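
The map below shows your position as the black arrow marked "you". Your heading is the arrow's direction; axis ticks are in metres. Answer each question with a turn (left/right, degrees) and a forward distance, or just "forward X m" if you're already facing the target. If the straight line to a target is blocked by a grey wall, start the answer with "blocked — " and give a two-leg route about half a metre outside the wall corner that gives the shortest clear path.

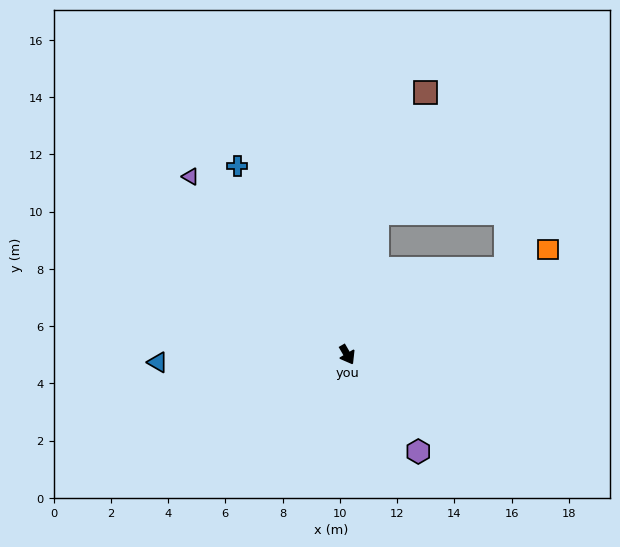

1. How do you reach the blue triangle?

turn right 118°, forward 6.6 m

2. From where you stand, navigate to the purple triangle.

turn right 169°, forward 8.3 m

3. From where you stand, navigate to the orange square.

turn left 88°, forward 7.9 m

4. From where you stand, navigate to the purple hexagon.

turn left 6°, forward 4.2 m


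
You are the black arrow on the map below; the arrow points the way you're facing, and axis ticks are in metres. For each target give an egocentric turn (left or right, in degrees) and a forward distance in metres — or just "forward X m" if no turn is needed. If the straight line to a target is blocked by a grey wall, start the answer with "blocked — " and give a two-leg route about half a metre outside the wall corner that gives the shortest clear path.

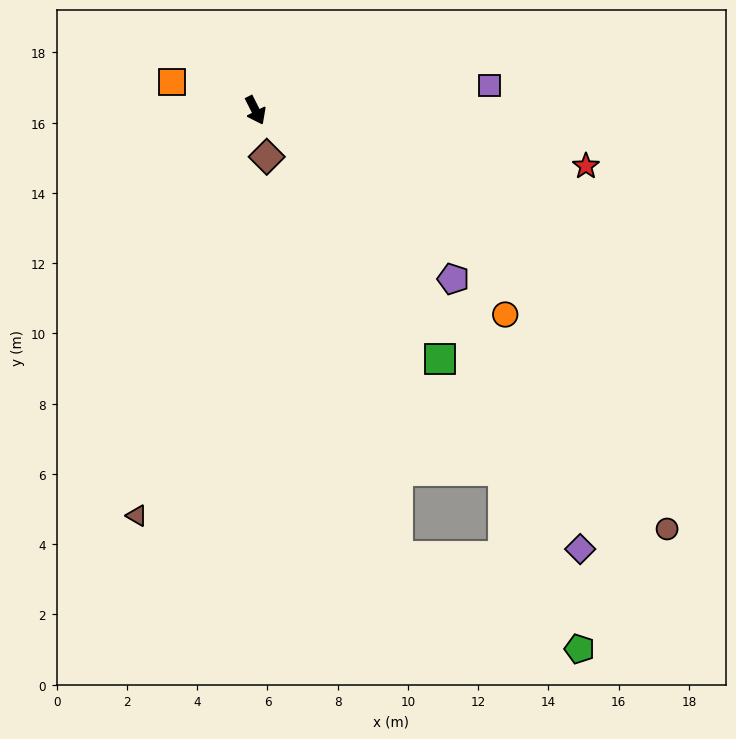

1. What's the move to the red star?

turn left 54°, forward 9.5 m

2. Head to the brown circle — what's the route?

turn left 18°, forward 16.7 m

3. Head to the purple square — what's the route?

turn left 69°, forward 6.7 m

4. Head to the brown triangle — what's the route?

turn right 43°, forward 12.0 m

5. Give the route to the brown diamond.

turn right 13°, forward 1.4 m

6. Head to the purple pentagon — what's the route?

turn left 23°, forward 7.4 m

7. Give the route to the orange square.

turn right 135°, forward 2.5 m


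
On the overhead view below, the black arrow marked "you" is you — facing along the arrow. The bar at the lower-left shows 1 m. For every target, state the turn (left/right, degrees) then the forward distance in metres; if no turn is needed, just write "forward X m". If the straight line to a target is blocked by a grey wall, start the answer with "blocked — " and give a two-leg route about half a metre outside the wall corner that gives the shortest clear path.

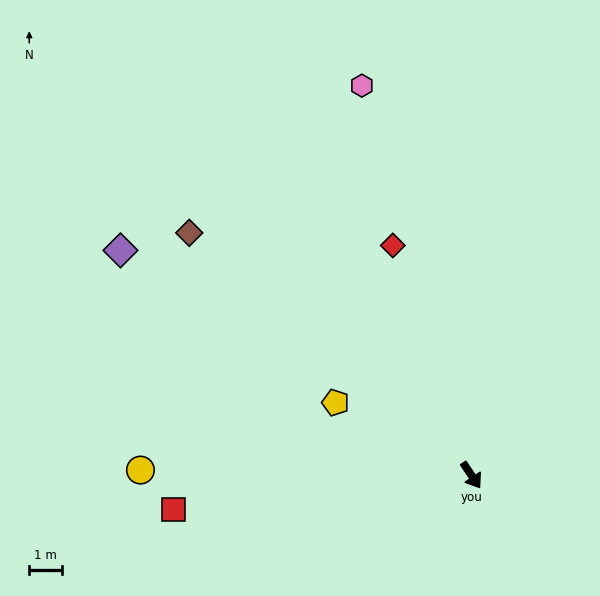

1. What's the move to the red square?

turn right 117°, forward 9.1 m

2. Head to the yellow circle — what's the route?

turn right 125°, forward 10.0 m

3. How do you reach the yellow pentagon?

turn right 152°, forward 4.7 m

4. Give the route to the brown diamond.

turn right 164°, forward 11.3 m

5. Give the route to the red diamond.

turn left 165°, forward 7.4 m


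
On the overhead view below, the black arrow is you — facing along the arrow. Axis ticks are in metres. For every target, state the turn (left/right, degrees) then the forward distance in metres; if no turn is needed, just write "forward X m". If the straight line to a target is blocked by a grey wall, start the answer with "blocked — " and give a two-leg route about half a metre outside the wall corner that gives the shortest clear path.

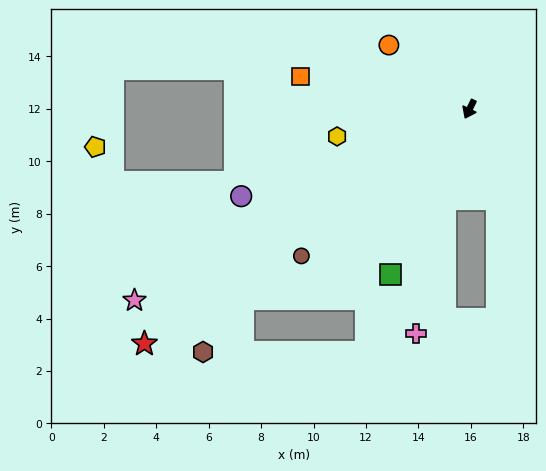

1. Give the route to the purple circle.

turn right 43°, forward 9.3 m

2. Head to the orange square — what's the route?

turn right 75°, forward 6.6 m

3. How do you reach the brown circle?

turn right 23°, forward 8.5 m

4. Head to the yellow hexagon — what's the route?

turn right 52°, forward 5.2 m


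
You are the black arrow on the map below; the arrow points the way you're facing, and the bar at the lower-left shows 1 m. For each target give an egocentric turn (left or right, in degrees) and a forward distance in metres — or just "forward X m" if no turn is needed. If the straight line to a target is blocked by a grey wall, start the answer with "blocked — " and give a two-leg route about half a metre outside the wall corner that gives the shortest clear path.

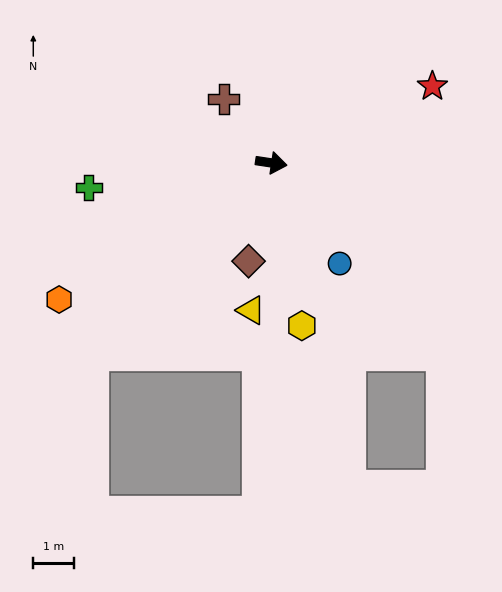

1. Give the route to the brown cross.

turn left 135°, forward 2.0 m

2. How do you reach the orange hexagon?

turn right 139°, forward 6.2 m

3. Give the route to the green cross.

turn right 164°, forward 4.5 m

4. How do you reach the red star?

turn left 34°, forward 4.4 m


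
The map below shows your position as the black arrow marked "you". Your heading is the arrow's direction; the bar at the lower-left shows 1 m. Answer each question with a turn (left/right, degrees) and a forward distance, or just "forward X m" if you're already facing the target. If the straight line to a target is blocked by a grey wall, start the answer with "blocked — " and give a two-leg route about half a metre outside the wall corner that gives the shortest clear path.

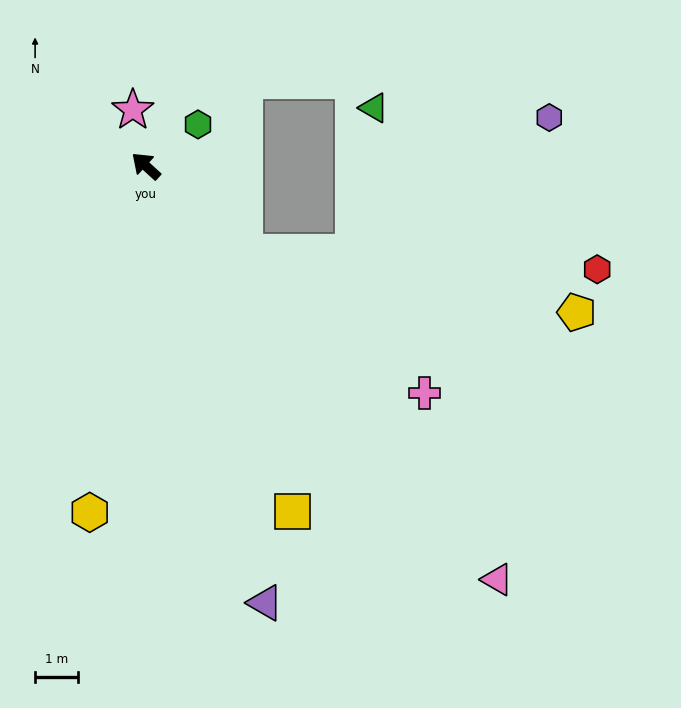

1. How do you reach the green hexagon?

turn right 99°, forward 1.6 m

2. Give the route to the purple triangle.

turn left 148°, forward 10.7 m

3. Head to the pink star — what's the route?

turn right 35°, forward 1.4 m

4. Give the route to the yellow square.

turn left 155°, forward 8.8 m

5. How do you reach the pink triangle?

turn left 173°, forward 12.8 m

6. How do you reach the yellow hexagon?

turn left 123°, forward 8.3 m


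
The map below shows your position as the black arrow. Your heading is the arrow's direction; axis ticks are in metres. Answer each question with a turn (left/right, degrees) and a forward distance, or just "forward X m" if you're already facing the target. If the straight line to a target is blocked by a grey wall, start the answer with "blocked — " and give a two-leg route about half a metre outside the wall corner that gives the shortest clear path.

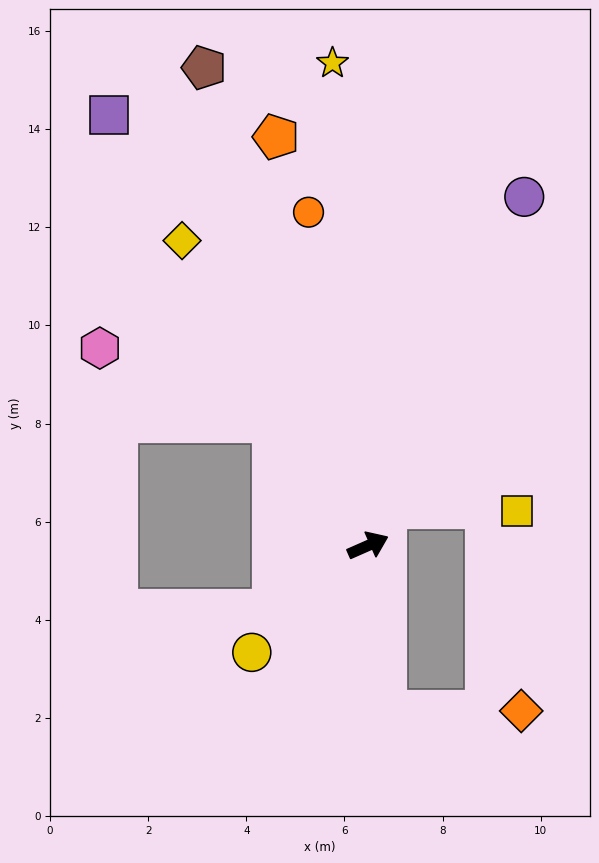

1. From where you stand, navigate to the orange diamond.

blocked — turn right 108°, forward 3.4 m, then turn left 84°, forward 2.8 m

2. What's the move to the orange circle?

turn left 76°, forward 6.9 m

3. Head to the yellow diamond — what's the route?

turn left 98°, forward 7.3 m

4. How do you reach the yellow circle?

turn right 161°, forward 3.2 m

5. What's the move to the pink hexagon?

blocked — turn left 104°, forward 3.2 m, then turn left 29°, forward 3.8 m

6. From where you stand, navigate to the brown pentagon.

turn left 85°, forward 10.3 m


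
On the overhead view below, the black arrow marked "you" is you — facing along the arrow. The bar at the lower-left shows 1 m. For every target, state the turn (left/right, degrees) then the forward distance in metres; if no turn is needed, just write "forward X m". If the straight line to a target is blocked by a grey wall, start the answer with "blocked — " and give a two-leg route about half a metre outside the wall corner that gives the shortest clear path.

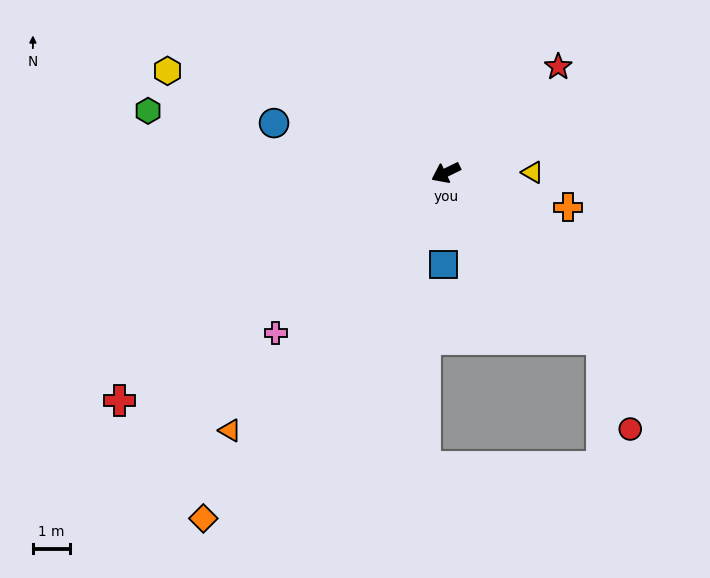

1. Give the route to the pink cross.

turn left 17°, forward 6.4 m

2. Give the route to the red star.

turn right 163°, forward 4.2 m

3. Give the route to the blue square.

turn left 62°, forward 2.5 m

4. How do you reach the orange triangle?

turn left 24°, forward 9.2 m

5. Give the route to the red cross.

turn left 9°, forward 10.9 m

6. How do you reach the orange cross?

turn left 138°, forward 3.5 m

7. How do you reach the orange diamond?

turn left 29°, forward 11.5 m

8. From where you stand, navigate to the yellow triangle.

turn left 154°, forward 2.4 m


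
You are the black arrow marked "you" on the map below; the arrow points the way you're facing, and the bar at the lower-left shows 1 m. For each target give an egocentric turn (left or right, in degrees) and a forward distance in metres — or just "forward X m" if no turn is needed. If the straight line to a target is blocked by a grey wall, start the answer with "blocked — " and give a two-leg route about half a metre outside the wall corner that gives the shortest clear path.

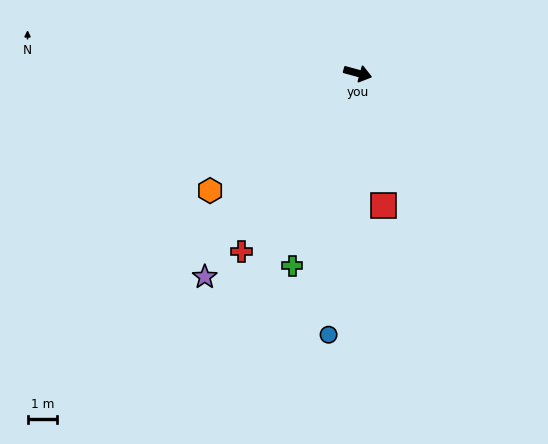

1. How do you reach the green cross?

turn right 93°, forward 6.8 m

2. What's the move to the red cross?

turn right 108°, forward 7.2 m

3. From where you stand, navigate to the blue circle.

turn right 81°, forward 8.9 m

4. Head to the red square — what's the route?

turn right 64°, forward 4.5 m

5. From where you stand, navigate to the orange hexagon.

turn right 126°, forward 6.3 m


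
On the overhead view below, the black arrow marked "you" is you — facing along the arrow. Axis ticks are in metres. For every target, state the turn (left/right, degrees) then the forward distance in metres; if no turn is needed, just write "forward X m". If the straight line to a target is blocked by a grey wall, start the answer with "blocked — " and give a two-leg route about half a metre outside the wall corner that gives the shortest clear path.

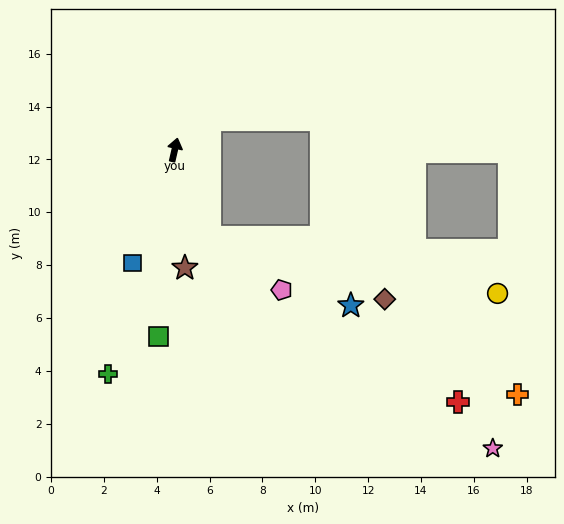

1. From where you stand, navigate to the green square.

turn right 172°, forward 7.1 m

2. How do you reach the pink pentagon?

blocked — turn right 145°, forward 3.6 m, then turn left 31°, forward 3.4 m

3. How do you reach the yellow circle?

blocked — turn right 145°, forward 3.6 m, then turn left 57°, forward 11.1 m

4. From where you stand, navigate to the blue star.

blocked — turn right 145°, forward 3.6 m, then turn left 42°, forward 5.9 m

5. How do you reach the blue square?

turn left 172°, forward 4.6 m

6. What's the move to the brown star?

turn right 162°, forward 4.5 m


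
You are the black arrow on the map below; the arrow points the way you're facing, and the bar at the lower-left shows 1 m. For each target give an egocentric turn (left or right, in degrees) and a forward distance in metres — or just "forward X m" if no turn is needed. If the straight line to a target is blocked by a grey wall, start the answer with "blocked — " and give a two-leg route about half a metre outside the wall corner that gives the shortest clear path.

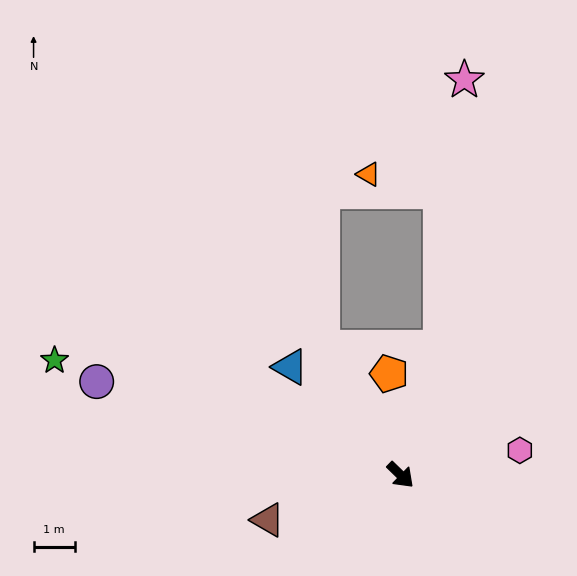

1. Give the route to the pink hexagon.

turn left 56°, forward 3.0 m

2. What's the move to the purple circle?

turn right 153°, forward 7.8 m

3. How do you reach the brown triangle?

turn right 117°, forward 3.4 m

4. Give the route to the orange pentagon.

turn left 141°, forward 2.5 m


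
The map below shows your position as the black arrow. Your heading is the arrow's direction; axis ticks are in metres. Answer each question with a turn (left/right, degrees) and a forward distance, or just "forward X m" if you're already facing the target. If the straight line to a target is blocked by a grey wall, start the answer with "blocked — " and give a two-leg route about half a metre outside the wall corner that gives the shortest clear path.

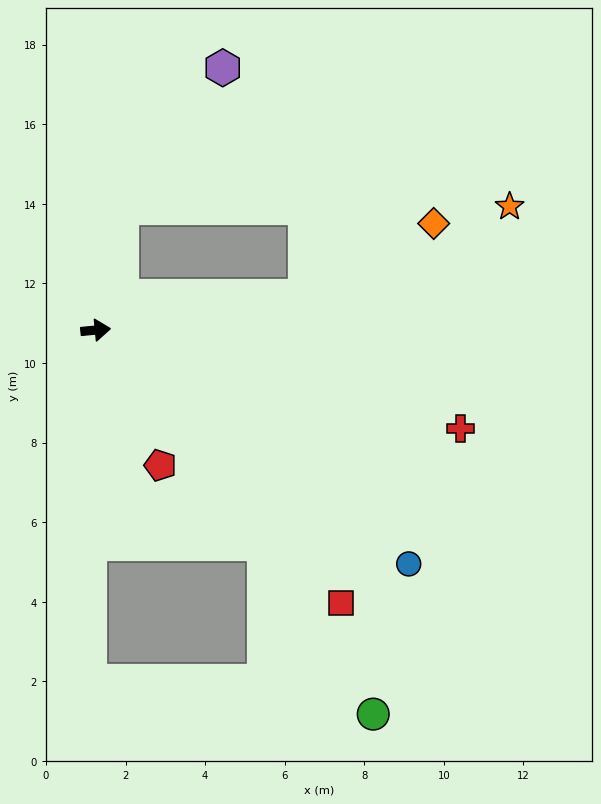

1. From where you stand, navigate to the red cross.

turn right 21°, forward 9.5 m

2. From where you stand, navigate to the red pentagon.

turn right 70°, forward 3.8 m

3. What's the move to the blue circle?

turn right 42°, forward 9.8 m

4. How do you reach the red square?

turn right 54°, forward 9.2 m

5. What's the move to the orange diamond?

blocked — turn left 4°, forward 5.3 m, then turn left 20°, forward 3.7 m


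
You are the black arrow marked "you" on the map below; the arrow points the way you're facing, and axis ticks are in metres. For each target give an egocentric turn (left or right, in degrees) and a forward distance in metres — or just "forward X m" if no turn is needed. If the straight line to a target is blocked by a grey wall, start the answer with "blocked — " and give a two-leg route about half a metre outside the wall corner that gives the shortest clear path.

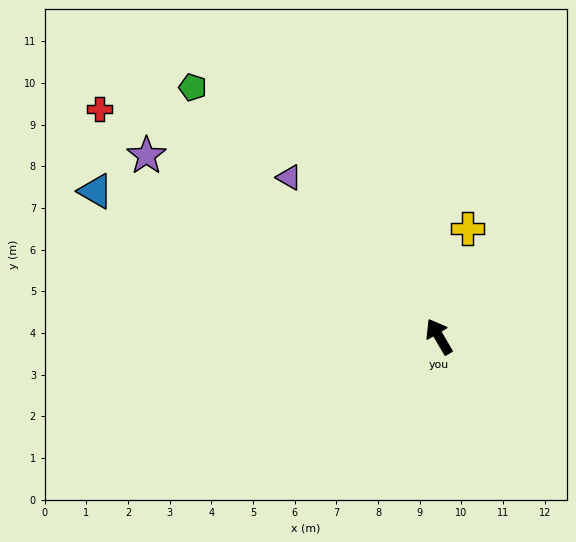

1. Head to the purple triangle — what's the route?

turn left 13°, forward 5.2 m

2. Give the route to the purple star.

turn left 28°, forward 8.3 m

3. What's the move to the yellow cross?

turn right 45°, forward 2.7 m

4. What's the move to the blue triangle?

turn left 37°, forward 8.9 m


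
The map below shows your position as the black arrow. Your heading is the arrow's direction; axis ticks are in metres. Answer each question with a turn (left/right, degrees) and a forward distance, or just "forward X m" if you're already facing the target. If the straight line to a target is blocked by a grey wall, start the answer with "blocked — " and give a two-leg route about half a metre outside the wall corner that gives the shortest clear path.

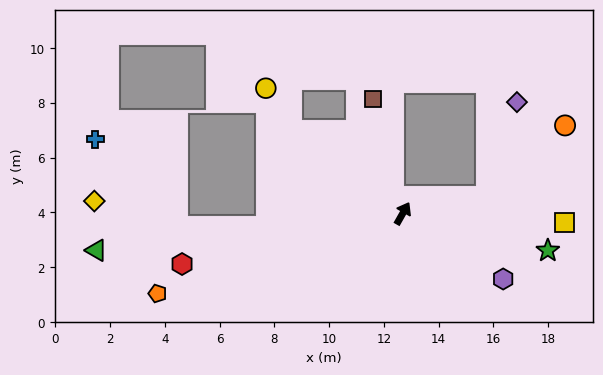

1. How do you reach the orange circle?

blocked — turn right 50°, forward 3.1 m, then turn left 32°, forward 3.9 m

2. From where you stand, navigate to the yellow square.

turn right 64°, forward 5.9 m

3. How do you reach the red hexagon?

turn left 133°, forward 8.3 m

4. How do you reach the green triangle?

turn left 126°, forward 11.3 m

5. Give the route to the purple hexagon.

turn right 94°, forward 4.4 m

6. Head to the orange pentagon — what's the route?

turn left 138°, forward 9.4 m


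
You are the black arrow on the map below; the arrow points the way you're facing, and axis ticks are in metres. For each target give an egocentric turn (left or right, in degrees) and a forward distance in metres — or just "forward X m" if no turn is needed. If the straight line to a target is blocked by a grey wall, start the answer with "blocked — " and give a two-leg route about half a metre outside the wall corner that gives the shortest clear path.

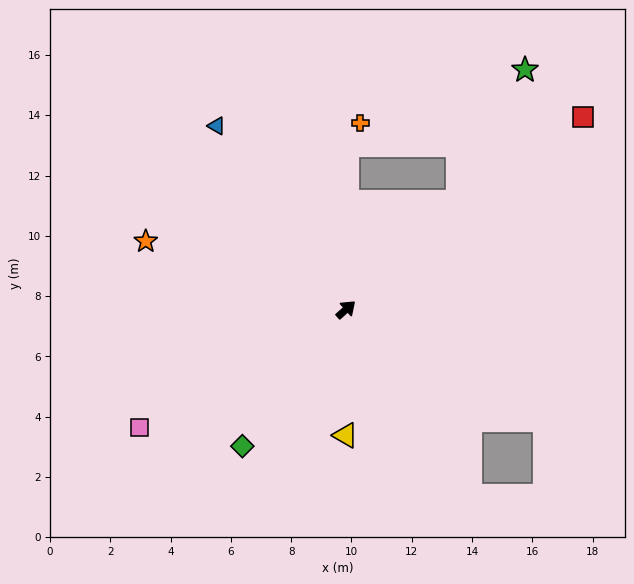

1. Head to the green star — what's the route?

blocked — forward 5.2 m, then turn left 22°, forward 4.9 m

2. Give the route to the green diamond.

turn right 169°, forward 5.7 m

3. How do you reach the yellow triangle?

turn right 132°, forward 4.2 m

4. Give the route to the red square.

turn right 3°, forward 10.1 m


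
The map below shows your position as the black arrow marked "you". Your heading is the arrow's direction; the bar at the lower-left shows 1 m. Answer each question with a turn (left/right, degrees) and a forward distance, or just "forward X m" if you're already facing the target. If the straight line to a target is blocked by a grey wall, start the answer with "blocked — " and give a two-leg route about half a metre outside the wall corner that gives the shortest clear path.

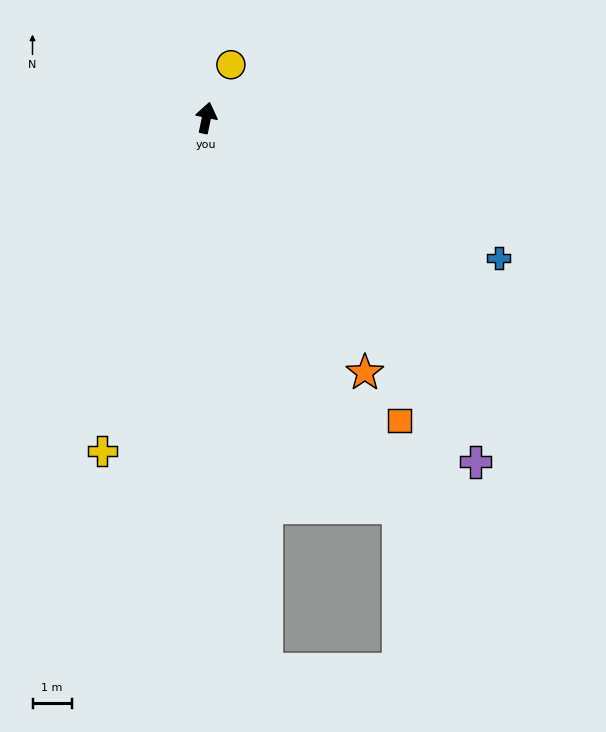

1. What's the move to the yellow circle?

turn right 13°, forward 1.5 m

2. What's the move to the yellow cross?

turn left 174°, forward 8.9 m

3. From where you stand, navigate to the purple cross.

turn right 130°, forward 11.1 m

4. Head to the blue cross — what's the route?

turn right 104°, forward 8.2 m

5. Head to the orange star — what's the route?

turn right 137°, forward 7.6 m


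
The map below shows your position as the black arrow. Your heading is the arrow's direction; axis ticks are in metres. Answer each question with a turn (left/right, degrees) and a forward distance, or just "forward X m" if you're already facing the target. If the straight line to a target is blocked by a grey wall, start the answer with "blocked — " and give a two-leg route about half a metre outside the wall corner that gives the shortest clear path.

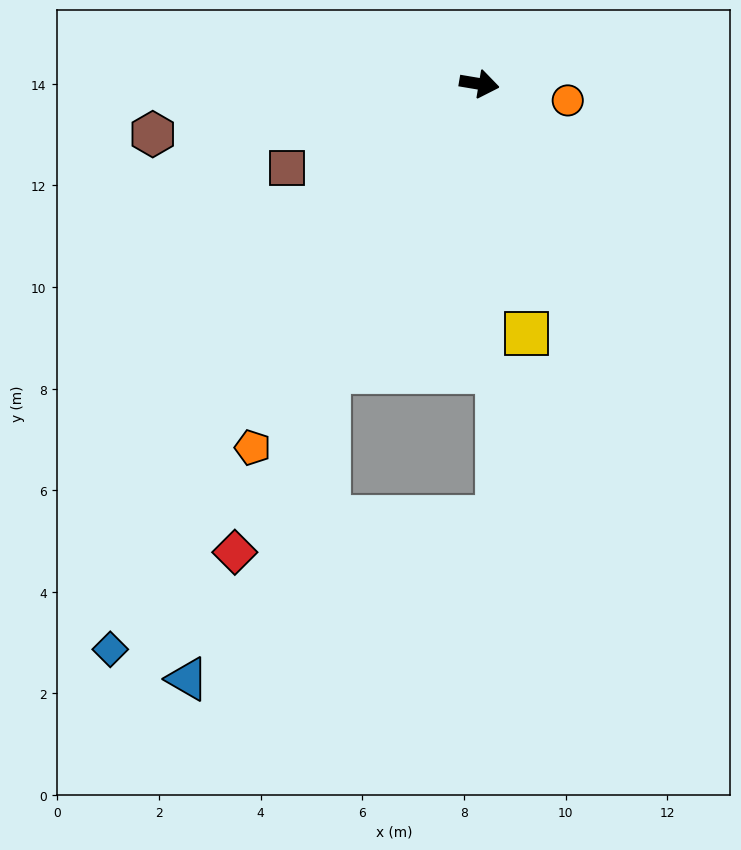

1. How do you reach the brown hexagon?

turn right 162°, forward 6.5 m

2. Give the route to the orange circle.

forward 1.8 m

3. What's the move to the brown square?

turn right 147°, forward 4.1 m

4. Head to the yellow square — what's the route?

turn right 70°, forward 5.0 m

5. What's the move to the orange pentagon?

turn right 112°, forward 8.4 m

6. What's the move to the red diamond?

turn right 108°, forward 10.4 m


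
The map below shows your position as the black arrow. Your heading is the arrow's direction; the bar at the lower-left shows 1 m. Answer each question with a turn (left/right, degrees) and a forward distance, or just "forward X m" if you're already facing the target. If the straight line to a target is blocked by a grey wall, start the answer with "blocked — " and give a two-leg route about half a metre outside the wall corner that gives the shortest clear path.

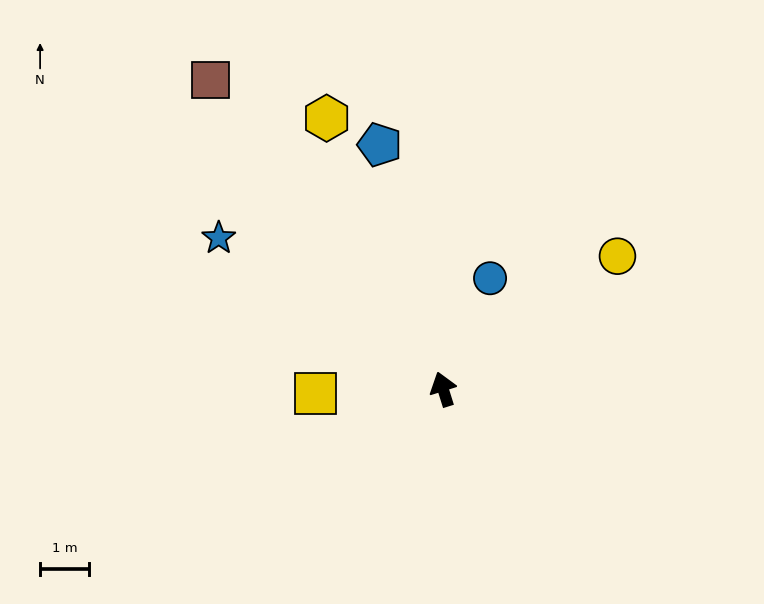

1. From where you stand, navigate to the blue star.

turn left 39°, forward 5.5 m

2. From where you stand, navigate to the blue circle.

turn right 40°, forward 2.4 m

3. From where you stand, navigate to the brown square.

turn left 20°, forward 7.9 m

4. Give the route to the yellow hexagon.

turn left 6°, forward 6.0 m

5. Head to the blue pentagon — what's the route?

turn right 3°, forward 5.1 m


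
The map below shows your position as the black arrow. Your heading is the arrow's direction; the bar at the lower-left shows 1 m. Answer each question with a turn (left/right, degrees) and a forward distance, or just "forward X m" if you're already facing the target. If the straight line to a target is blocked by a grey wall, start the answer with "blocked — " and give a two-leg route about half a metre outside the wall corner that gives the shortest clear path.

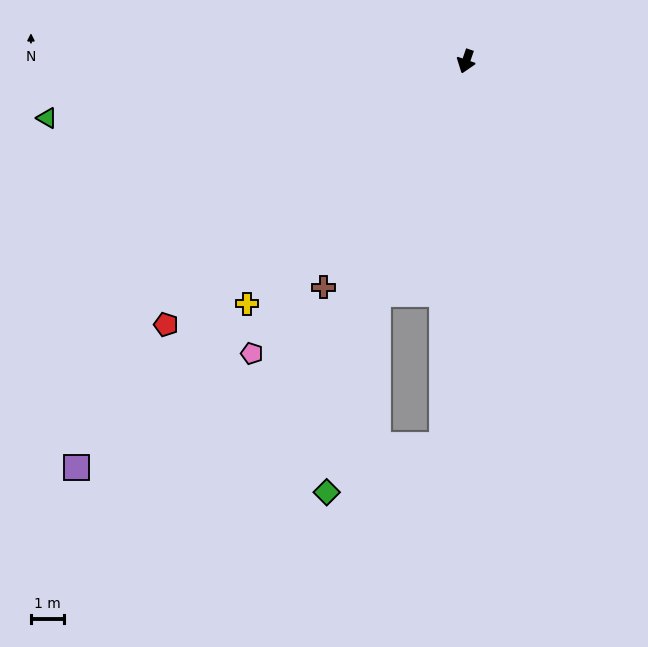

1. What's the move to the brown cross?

turn right 13°, forward 8.1 m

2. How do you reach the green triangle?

turn right 63°, forward 12.8 m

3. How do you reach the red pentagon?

turn right 30°, forward 12.1 m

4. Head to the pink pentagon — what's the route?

turn right 17°, forward 10.9 m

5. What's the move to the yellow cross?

turn right 23°, forward 9.9 m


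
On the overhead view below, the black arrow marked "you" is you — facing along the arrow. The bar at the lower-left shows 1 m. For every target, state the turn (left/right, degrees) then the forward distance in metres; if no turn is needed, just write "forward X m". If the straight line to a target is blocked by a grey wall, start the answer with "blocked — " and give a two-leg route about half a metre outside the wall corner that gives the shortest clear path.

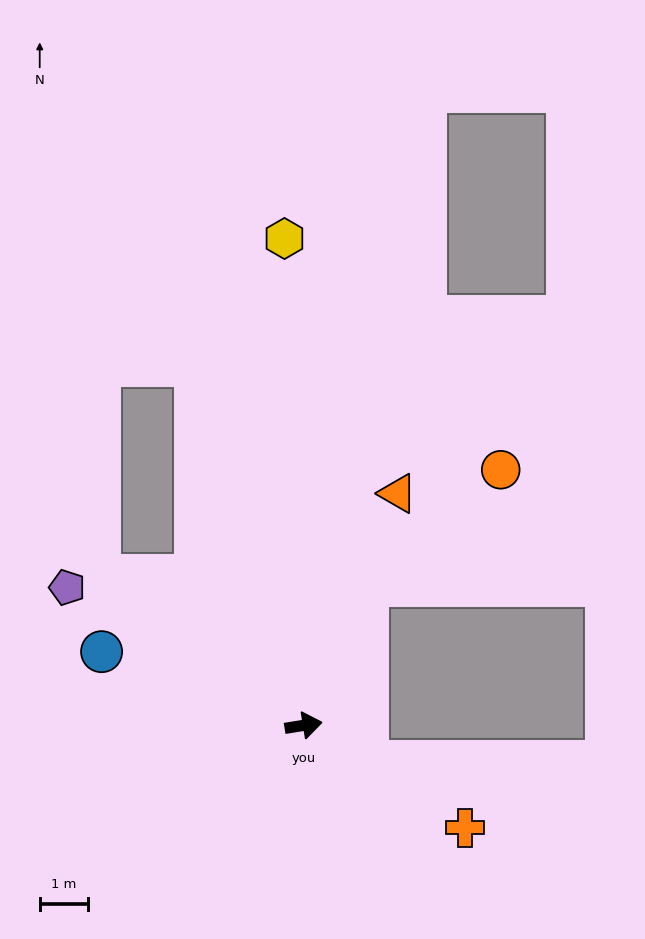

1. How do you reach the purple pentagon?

turn left 141°, forward 5.6 m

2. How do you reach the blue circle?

turn left 151°, forward 4.4 m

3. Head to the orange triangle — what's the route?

turn left 59°, forward 5.1 m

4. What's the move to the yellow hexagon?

turn left 83°, forward 10.0 m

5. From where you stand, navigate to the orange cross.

turn right 42°, forward 3.9 m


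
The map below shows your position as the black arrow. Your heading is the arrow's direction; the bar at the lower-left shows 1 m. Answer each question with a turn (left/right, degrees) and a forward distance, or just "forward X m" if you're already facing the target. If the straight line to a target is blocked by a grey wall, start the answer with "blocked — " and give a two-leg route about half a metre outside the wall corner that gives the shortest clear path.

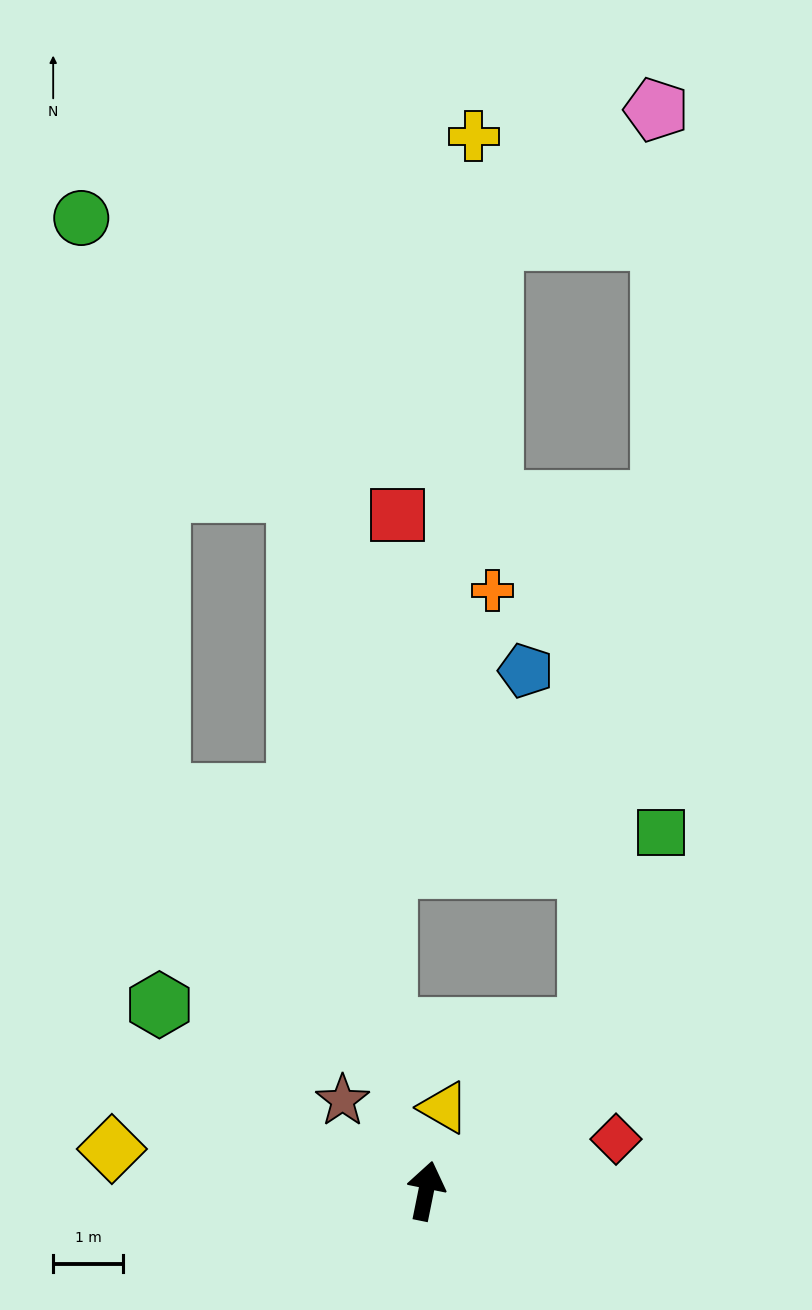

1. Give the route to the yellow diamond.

turn left 94°, forward 4.5 m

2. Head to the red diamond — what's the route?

turn right 63°, forward 2.8 m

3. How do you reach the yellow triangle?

forward 1.2 m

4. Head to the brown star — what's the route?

turn left 54°, forward 1.8 m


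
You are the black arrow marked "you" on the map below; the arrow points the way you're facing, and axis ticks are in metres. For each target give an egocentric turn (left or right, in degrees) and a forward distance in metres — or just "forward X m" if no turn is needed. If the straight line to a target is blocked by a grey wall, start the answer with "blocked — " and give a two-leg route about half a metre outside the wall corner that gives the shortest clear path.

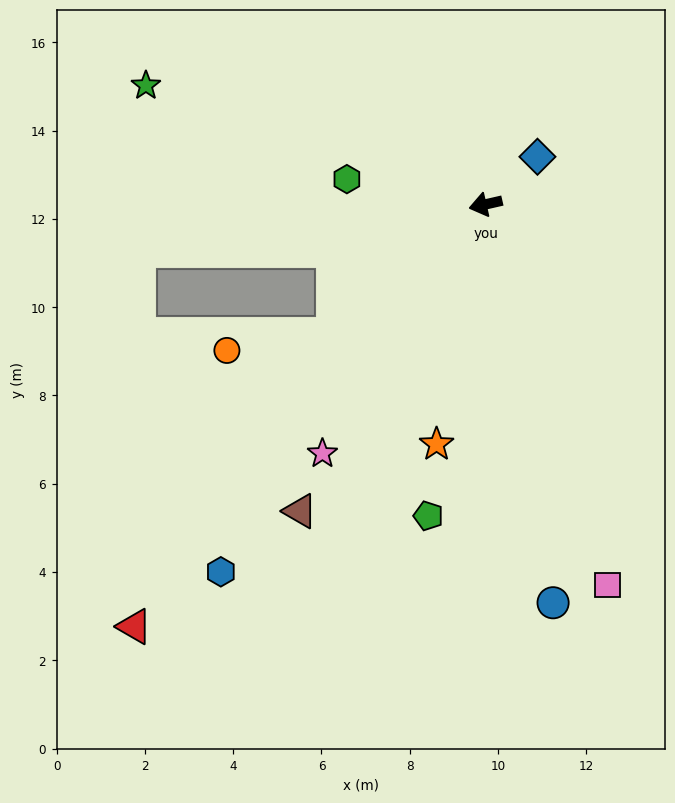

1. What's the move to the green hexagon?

turn right 23°, forward 3.2 m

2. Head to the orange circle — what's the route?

blocked — turn left 28°, forward 4.5 m, then turn right 33°, forward 2.5 m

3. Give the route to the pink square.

turn left 95°, forward 9.1 m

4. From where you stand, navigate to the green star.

turn right 32°, forward 8.2 m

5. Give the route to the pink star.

turn left 44°, forward 6.7 m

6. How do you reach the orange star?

turn left 66°, forward 5.5 m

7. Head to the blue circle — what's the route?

turn left 87°, forward 9.2 m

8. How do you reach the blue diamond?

turn right 150°, forward 1.6 m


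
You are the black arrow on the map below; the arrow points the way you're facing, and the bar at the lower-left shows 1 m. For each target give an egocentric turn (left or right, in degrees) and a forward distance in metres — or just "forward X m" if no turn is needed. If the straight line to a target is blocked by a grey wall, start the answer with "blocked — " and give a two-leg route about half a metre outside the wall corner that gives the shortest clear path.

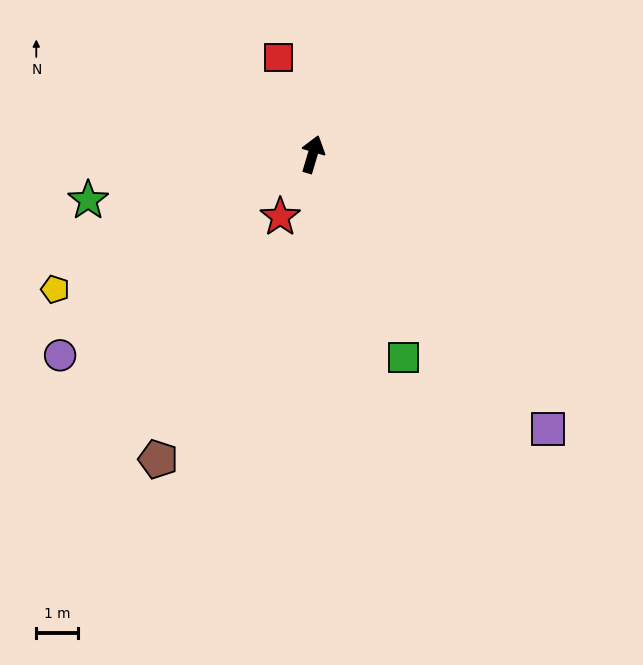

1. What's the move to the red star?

turn left 169°, forward 1.7 m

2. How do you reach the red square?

turn left 36°, forward 2.4 m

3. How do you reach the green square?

turn right 139°, forward 5.3 m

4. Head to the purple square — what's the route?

turn right 123°, forward 8.6 m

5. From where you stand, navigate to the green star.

turn left 118°, forward 5.4 m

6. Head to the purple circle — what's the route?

turn left 145°, forward 7.7 m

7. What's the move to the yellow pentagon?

turn left 134°, forward 6.9 m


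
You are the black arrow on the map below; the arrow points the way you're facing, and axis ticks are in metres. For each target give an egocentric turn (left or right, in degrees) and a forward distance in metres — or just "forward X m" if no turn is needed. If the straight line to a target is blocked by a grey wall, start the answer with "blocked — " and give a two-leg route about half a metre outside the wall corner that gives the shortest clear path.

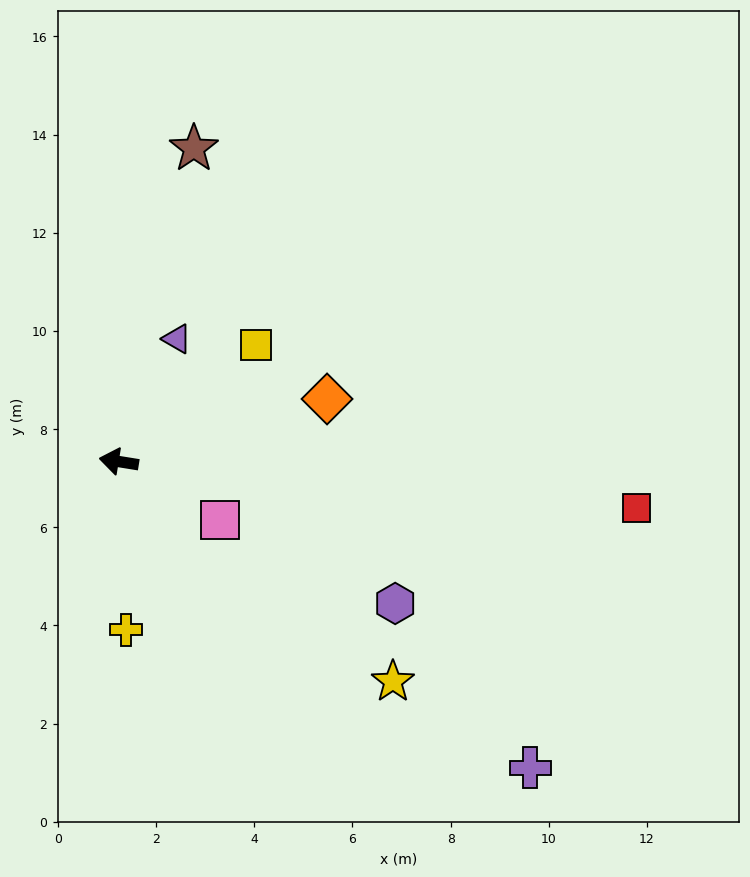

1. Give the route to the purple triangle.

turn right 106°, forward 2.8 m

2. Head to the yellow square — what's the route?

turn right 131°, forward 3.7 m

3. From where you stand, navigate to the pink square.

turn left 159°, forward 2.4 m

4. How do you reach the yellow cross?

turn left 102°, forward 3.4 m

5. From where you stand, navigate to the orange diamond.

turn right 154°, forward 4.4 m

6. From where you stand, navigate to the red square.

turn right 176°, forward 10.6 m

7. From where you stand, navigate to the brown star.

turn right 94°, forward 6.6 m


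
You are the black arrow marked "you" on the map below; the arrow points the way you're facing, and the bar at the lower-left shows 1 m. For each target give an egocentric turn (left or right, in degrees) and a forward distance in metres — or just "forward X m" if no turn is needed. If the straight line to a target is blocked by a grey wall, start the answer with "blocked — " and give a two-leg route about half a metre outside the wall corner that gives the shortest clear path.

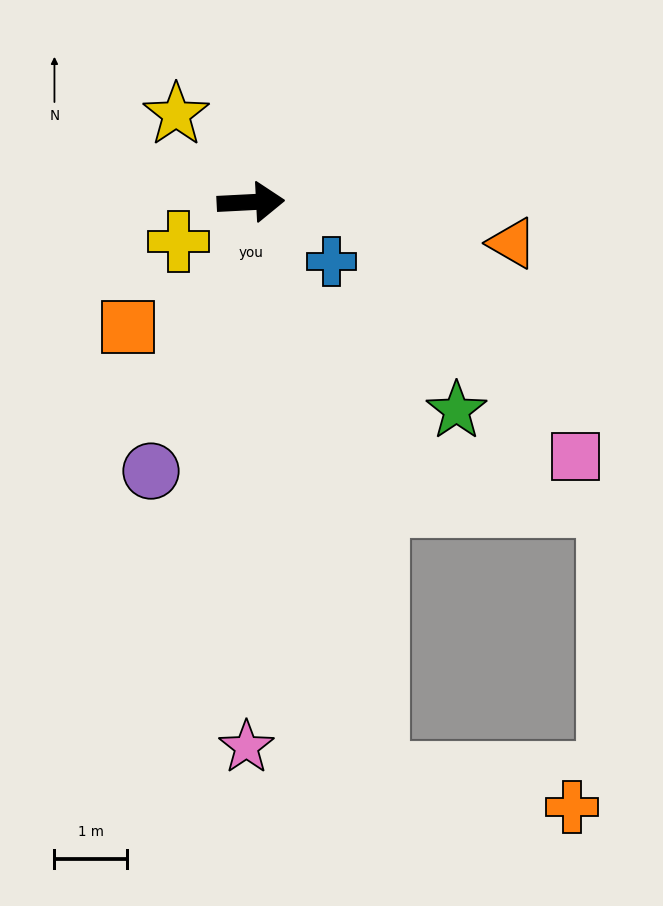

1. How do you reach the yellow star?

turn left 127°, forward 1.6 m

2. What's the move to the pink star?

turn right 93°, forward 7.5 m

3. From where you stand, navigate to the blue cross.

turn right 39°, forward 1.4 m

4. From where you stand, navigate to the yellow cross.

turn right 155°, forward 1.1 m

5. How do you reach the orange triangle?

turn right 12°, forward 3.6 m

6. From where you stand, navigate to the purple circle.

turn right 113°, forward 3.9 m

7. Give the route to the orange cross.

blocked — turn right 80°, forward 8.0 m, then turn left 67°, forward 2.7 m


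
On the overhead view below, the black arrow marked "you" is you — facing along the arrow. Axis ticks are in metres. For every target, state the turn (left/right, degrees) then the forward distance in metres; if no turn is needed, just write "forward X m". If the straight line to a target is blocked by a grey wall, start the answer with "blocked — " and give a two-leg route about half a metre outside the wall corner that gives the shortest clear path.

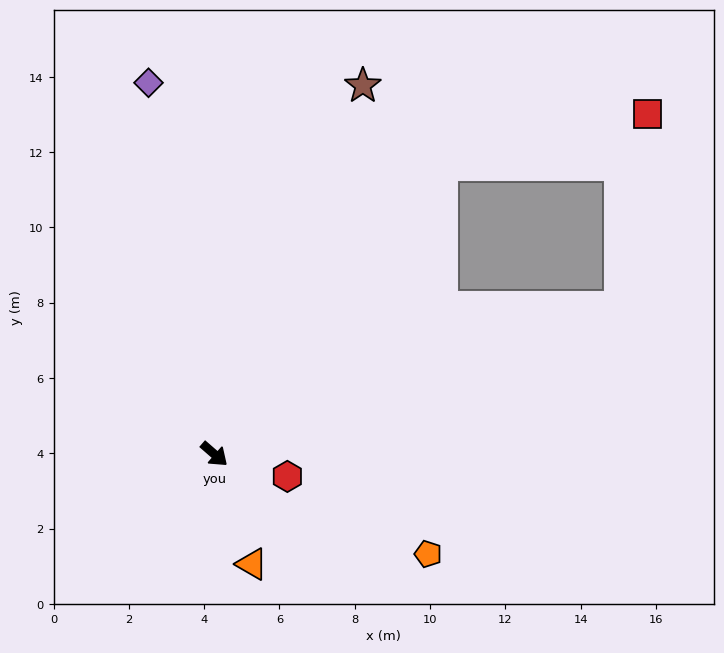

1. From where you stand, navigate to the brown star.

turn left 109°, forward 10.6 m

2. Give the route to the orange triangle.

turn right 30°, forward 3.1 m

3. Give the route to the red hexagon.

turn left 24°, forward 2.0 m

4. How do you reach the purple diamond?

turn left 141°, forward 10.0 m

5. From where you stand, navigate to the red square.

blocked — turn left 93°, forward 9.8 m, then turn right 38°, forward 5.6 m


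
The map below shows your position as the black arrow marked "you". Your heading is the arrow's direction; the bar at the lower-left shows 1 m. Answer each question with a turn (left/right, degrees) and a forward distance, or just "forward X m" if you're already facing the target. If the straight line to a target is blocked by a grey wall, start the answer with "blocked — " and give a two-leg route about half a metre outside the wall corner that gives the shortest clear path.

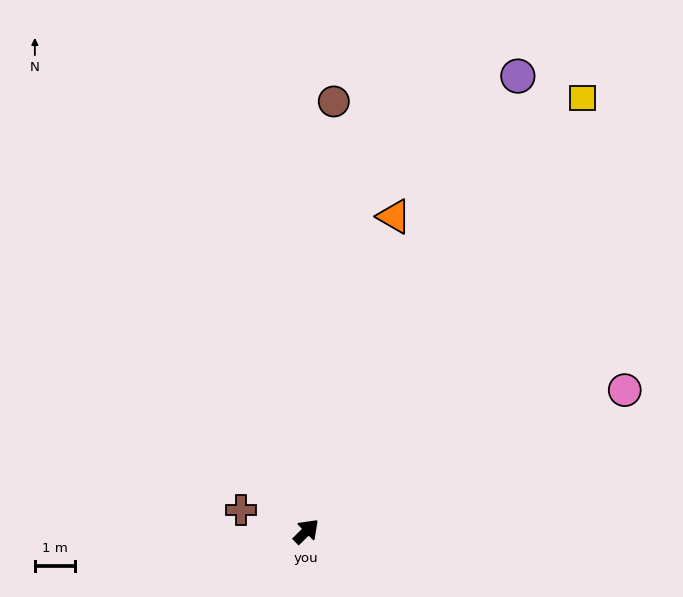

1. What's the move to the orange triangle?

turn left 30°, forward 8.1 m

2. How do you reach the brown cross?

turn left 117°, forward 1.7 m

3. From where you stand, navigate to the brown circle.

turn left 42°, forward 10.7 m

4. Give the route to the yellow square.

turn left 13°, forward 12.8 m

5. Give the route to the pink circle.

turn right 21°, forward 8.6 m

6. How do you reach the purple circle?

turn left 21°, forward 12.5 m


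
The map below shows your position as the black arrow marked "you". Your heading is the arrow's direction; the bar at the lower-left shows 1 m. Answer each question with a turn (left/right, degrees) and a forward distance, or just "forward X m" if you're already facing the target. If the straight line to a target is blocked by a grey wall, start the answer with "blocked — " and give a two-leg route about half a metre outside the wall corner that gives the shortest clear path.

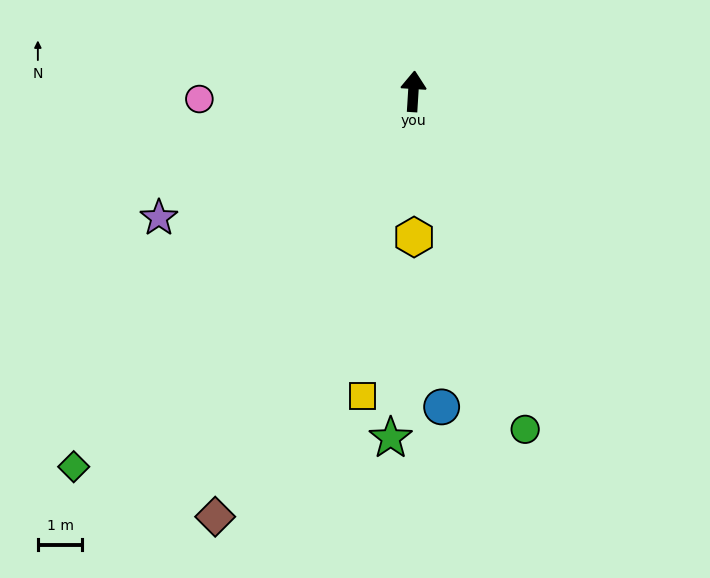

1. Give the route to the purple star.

turn left 120°, forward 6.4 m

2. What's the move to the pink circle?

turn left 96°, forward 4.8 m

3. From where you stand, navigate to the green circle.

turn right 158°, forward 8.0 m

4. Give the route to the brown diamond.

turn left 159°, forward 10.5 m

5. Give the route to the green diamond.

turn left 141°, forward 11.4 m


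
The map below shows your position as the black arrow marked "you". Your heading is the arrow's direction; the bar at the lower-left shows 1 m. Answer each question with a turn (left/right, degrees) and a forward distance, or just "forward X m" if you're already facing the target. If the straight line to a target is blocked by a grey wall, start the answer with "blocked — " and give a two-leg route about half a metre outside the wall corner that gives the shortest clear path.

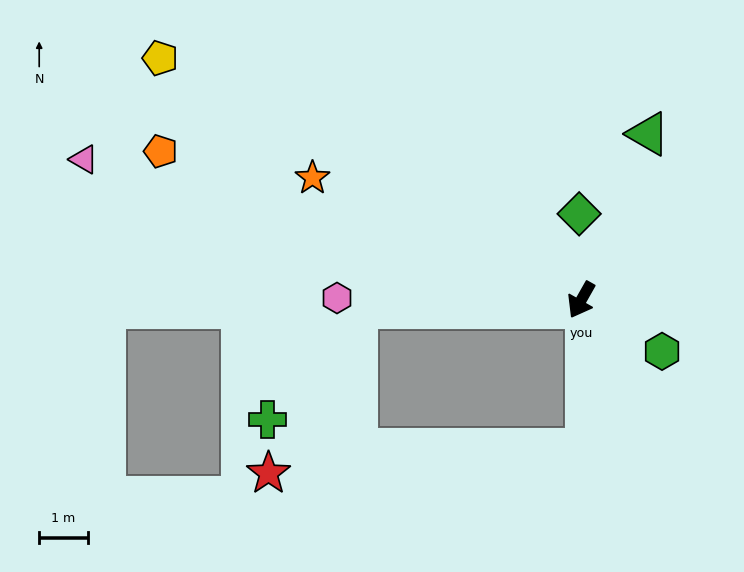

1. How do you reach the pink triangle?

turn right 76°, forward 10.7 m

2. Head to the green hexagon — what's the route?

turn left 87°, forward 2.0 m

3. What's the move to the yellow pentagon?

turn right 90°, forward 10.0 m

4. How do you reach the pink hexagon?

turn right 61°, forward 5.0 m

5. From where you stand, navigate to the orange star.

turn right 85°, forward 6.1 m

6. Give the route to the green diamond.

turn right 149°, forward 1.8 m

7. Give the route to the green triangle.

turn right 172°, forward 3.7 m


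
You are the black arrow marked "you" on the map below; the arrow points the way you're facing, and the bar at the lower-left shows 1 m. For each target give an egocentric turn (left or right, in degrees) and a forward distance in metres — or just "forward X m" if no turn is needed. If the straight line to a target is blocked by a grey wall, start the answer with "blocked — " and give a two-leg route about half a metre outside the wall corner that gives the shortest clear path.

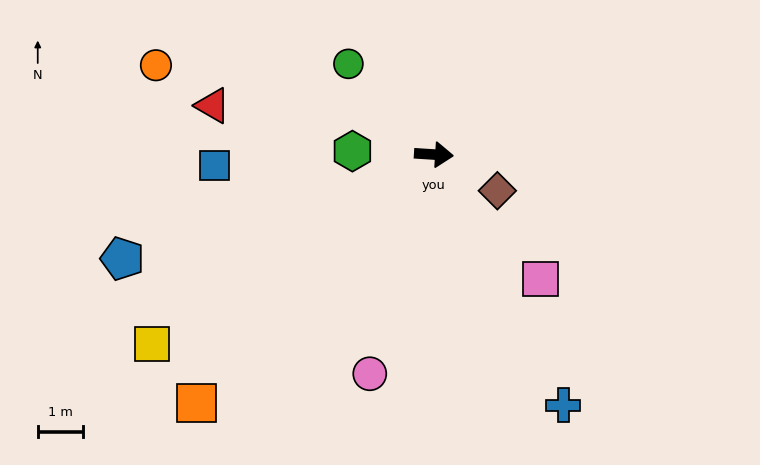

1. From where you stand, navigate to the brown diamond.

turn right 26°, forward 1.6 m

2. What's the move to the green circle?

turn left 137°, forward 2.7 m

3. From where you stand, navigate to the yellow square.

turn right 142°, forward 7.4 m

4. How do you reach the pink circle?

turn right 103°, forward 5.0 m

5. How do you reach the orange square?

turn right 130°, forward 7.5 m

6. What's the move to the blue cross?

turn right 59°, forward 6.2 m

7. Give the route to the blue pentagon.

turn right 158°, forward 7.2 m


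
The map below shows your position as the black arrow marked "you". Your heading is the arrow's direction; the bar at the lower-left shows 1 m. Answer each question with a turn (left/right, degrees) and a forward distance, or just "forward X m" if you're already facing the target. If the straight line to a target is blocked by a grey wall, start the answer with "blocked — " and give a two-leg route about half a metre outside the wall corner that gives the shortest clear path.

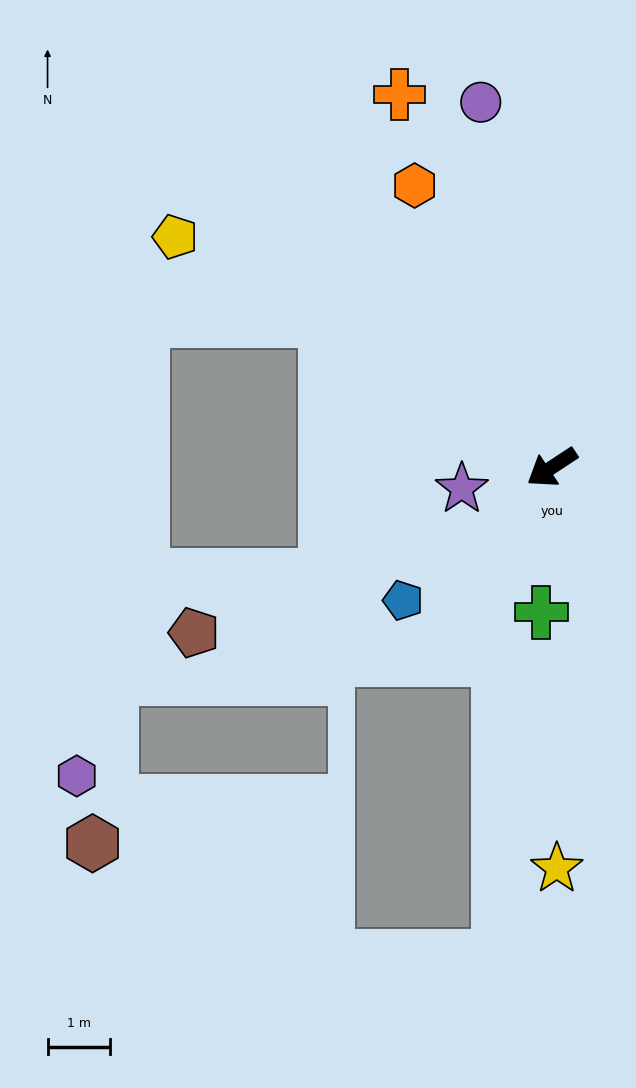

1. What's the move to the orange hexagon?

turn right 97°, forward 5.0 m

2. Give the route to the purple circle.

turn right 112°, forward 5.9 m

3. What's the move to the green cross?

turn left 52°, forward 2.3 m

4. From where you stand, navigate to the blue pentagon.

turn left 8°, forward 3.2 m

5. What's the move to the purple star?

turn right 20°, forward 1.5 m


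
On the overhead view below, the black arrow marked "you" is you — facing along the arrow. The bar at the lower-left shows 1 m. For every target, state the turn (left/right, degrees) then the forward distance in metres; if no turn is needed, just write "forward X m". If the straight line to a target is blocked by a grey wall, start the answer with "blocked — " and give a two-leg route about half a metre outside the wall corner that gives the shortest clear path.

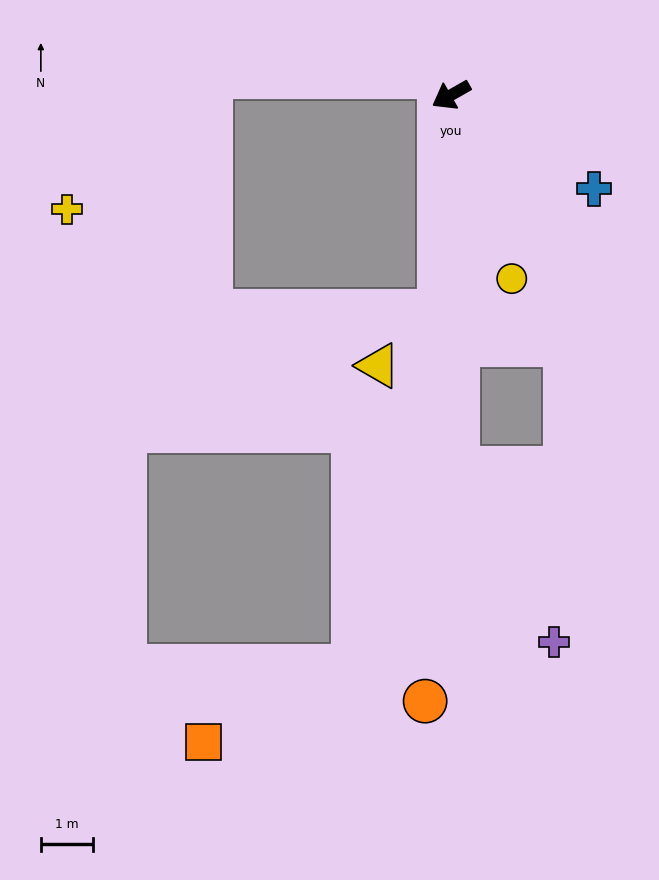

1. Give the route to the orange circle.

turn left 58°, forward 11.7 m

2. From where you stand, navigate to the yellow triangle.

blocked — turn left 57°, forward 4.2 m, then turn right 45°, forward 1.6 m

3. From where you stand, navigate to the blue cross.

turn left 117°, forward 3.3 m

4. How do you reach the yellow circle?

turn left 79°, forward 3.7 m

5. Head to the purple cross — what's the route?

blocked — turn left 61°, forward 7.2 m, then turn left 28°, forward 3.8 m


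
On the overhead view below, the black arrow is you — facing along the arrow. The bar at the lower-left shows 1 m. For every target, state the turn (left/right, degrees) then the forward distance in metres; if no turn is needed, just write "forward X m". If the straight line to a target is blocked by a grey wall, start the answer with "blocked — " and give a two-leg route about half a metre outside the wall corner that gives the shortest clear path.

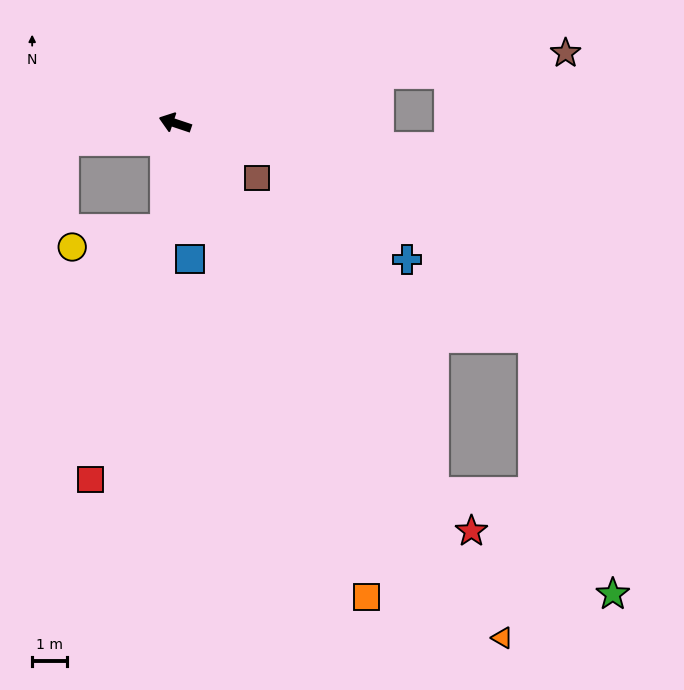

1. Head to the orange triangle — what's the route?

turn left 141°, forward 17.4 m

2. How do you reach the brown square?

turn left 165°, forward 2.8 m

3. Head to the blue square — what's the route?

turn left 115°, forward 3.9 m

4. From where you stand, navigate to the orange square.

turn left 130°, forward 14.6 m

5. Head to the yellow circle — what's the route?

blocked — turn left 103°, forward 3.0 m, then turn right 73°, forward 2.7 m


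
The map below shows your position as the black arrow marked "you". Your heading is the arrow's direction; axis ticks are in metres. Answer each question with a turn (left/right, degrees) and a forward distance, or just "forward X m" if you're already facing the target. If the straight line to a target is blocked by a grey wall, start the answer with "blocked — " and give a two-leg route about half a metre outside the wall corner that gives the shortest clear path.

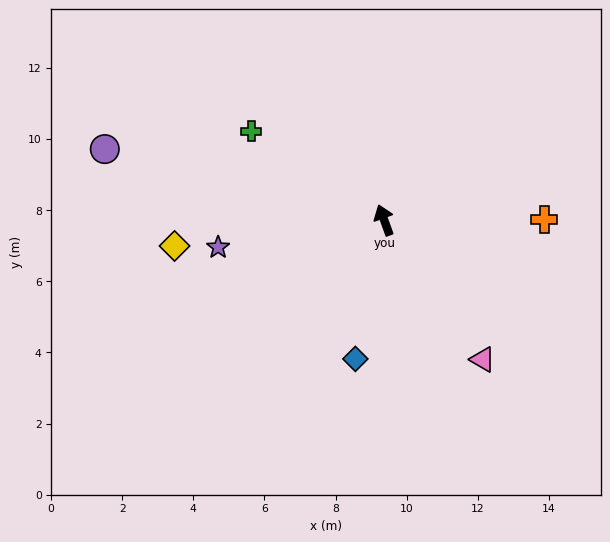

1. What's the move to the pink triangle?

turn right 165°, forward 4.8 m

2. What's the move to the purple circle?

turn left 56°, forward 8.1 m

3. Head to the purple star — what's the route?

turn left 79°, forward 4.7 m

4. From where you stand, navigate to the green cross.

turn left 36°, forward 4.5 m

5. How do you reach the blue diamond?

turn left 148°, forward 4.0 m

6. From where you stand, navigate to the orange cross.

turn right 110°, forward 4.5 m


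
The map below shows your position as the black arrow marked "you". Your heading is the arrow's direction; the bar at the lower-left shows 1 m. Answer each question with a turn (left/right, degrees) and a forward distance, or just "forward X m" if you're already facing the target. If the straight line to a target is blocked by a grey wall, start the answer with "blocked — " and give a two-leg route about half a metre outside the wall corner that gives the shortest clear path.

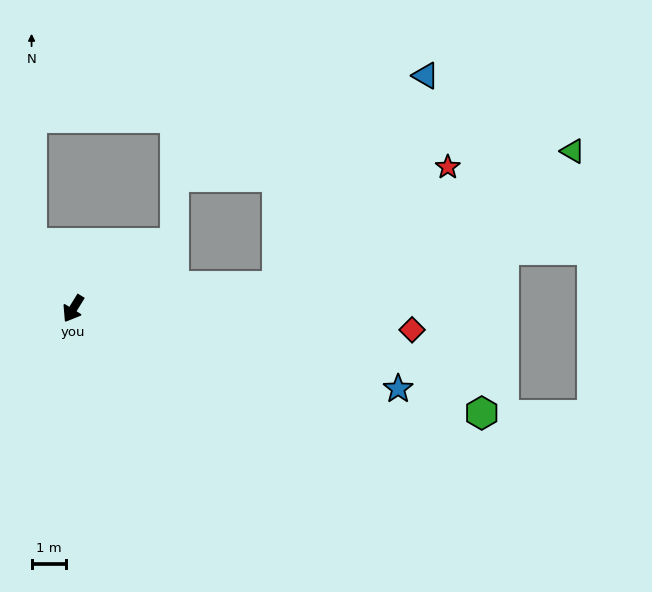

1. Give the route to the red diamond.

turn left 118°, forward 9.7 m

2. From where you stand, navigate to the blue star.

turn left 108°, forward 9.6 m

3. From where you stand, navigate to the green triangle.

blocked — turn left 128°, forward 5.9 m, then turn left 18°, forward 9.3 m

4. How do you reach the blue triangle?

blocked — turn left 128°, forward 5.9 m, then turn left 48°, forward 7.4 m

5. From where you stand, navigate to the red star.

blocked — turn left 128°, forward 5.9 m, then turn left 28°, forward 6.0 m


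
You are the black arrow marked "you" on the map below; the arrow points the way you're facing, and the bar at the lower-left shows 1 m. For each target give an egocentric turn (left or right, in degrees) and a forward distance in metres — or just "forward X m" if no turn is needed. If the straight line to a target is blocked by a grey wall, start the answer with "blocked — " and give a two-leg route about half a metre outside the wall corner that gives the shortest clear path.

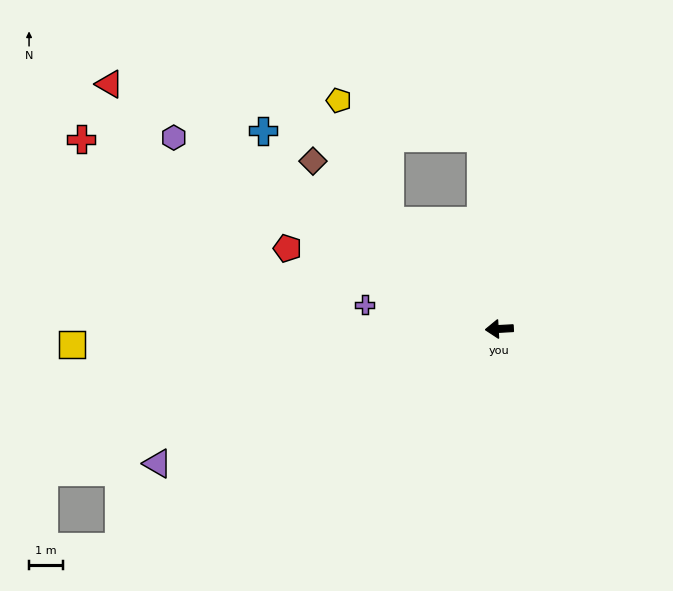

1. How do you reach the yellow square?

forward 12.8 m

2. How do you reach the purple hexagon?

turn right 34°, forward 11.3 m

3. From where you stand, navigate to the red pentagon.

turn right 24°, forward 6.8 m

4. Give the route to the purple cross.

turn right 13°, forward 4.1 m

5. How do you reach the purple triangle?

turn left 18°, forward 11.0 m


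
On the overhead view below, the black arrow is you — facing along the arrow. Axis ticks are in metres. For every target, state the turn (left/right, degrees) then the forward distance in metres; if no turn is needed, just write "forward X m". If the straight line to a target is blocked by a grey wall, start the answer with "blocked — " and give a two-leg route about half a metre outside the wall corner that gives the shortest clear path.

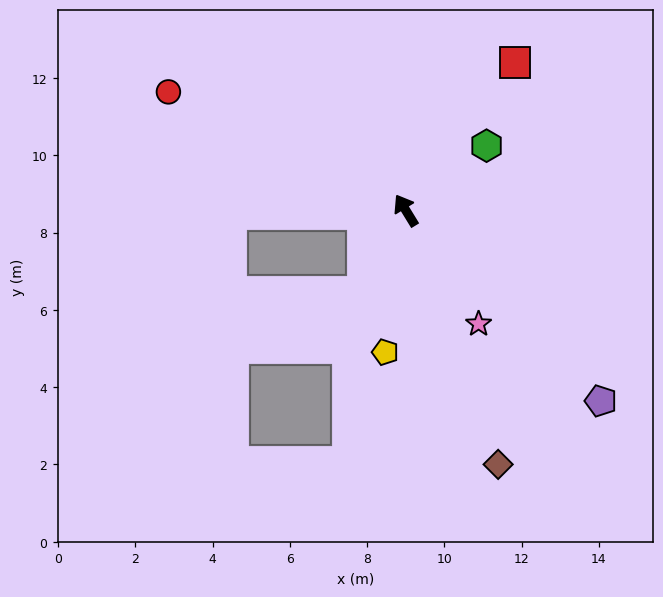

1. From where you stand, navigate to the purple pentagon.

turn right 166°, forward 7.1 m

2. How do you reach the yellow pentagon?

turn left 140°, forward 3.7 m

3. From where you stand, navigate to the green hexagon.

turn right 83°, forward 2.7 m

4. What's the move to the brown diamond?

turn left 168°, forward 7.0 m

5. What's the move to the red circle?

turn left 32°, forward 6.9 m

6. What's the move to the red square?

turn right 68°, forward 4.8 m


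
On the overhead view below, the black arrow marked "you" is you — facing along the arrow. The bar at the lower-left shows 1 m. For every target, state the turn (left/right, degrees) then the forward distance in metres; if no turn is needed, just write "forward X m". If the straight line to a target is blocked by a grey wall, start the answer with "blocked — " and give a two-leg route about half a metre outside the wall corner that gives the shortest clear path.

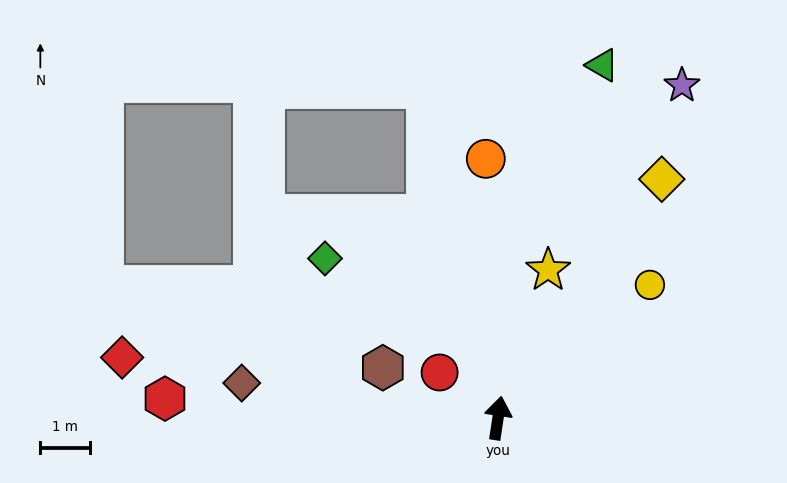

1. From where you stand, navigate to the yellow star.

turn right 10°, forward 3.2 m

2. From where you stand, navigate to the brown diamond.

turn left 91°, forward 5.3 m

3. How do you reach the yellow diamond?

turn right 26°, forward 5.9 m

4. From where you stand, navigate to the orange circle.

turn left 11°, forward 5.3 m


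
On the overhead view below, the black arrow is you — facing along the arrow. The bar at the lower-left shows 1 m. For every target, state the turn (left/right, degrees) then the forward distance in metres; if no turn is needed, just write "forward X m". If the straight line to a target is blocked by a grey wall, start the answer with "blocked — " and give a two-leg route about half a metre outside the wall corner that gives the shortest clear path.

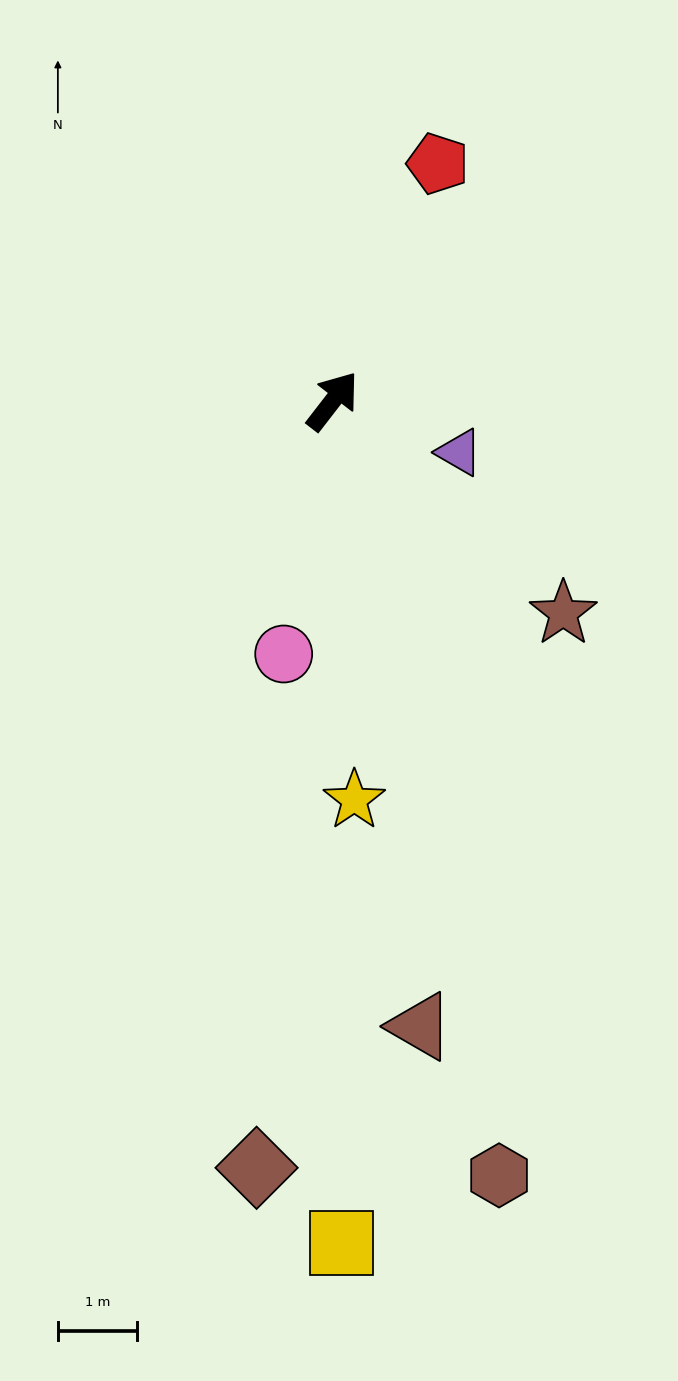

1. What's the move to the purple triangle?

turn right 74°, forward 1.7 m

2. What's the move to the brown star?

turn right 95°, forward 4.0 m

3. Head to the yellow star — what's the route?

turn right 139°, forward 5.1 m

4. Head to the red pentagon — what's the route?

turn left 14°, forward 3.3 m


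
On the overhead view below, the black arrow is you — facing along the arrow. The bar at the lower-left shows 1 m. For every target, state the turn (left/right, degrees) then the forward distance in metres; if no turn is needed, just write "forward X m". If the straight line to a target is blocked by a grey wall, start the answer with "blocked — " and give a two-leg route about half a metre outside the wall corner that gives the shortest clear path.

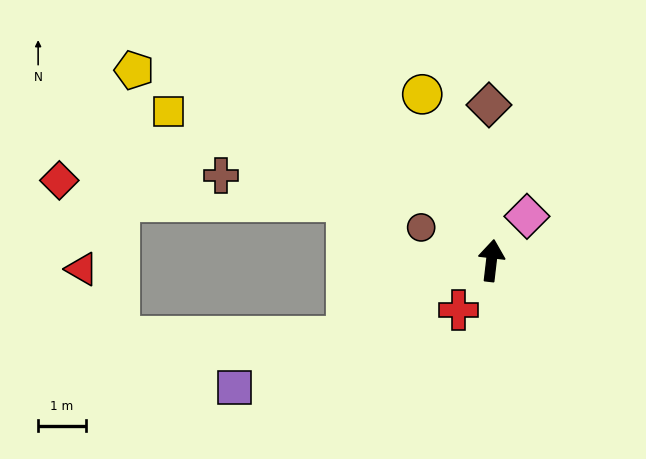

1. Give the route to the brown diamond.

turn left 8°, forward 3.3 m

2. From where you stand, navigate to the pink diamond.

turn right 32°, forward 1.2 m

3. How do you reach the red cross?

turn left 153°, forward 1.3 m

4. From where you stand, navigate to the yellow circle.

turn left 29°, forward 3.8 m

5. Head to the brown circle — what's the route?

turn left 71°, forward 1.6 m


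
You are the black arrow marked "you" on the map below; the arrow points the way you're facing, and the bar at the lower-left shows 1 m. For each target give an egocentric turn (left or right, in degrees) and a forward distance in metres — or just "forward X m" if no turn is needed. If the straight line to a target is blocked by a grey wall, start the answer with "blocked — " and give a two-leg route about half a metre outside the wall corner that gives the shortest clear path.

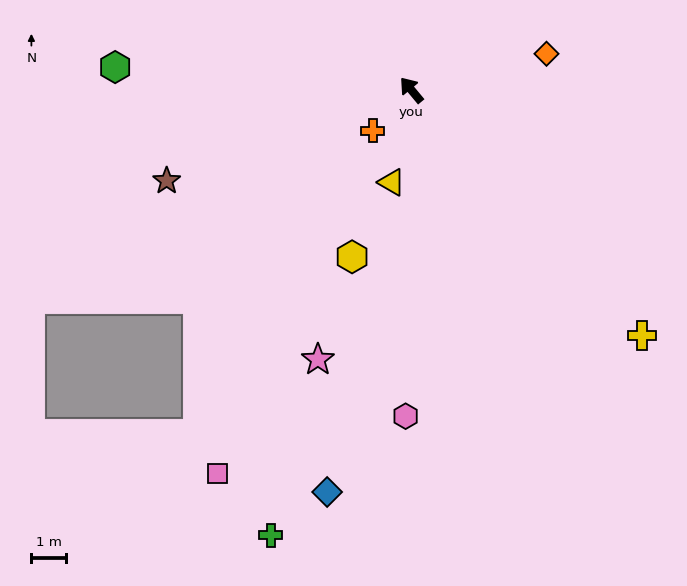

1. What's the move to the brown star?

turn left 71°, forward 7.6 m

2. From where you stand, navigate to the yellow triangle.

turn left 128°, forward 2.7 m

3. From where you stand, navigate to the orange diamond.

turn right 115°, forward 4.1 m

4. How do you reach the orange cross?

turn left 97°, forward 1.6 m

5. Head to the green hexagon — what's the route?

turn left 46°, forward 8.6 m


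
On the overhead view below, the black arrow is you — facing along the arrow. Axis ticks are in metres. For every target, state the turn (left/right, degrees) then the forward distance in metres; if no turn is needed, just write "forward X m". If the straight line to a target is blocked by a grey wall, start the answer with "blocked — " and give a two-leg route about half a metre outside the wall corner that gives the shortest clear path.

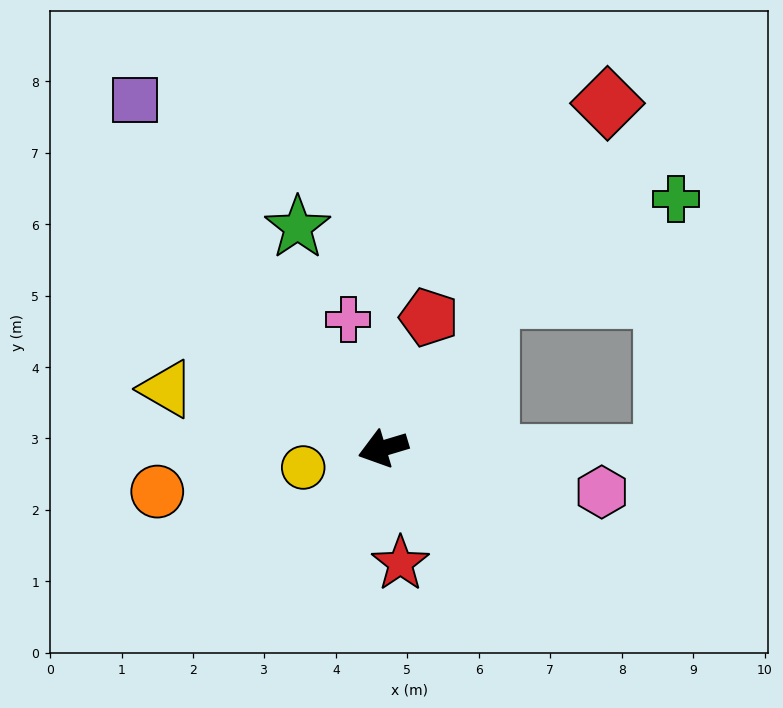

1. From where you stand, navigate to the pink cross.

turn right 92°, forward 1.9 m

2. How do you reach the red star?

turn left 82°, forward 1.6 m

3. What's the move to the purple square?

turn right 71°, forward 6.0 m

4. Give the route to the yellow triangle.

turn right 32°, forward 3.1 m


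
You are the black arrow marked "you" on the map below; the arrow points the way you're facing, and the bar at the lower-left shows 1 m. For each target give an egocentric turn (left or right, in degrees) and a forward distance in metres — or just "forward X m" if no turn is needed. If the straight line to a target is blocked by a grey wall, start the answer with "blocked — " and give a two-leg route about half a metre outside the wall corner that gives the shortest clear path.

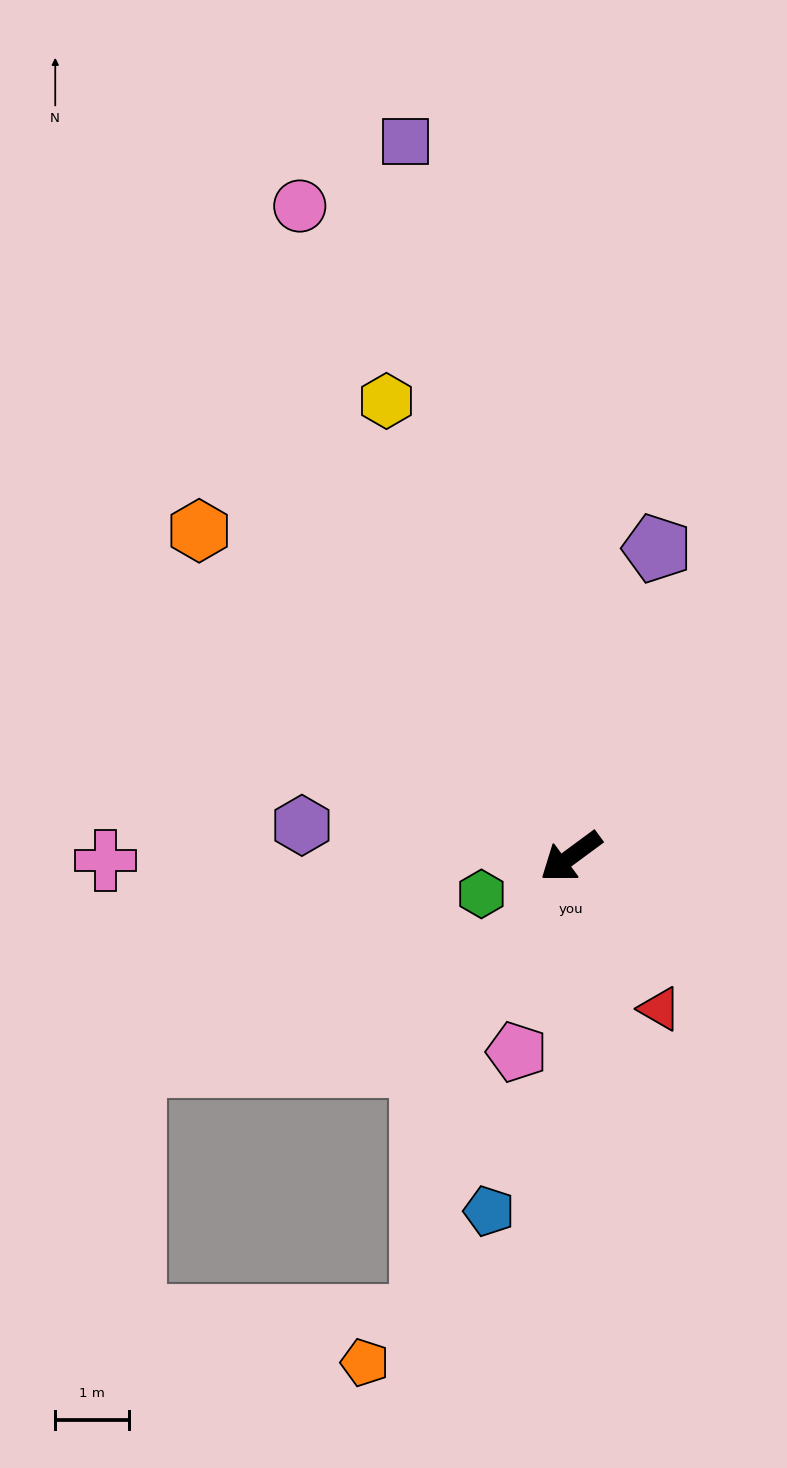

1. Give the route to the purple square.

turn right 113°, forward 9.9 m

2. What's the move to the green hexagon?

turn right 14°, forward 1.3 m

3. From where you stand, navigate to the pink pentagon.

turn left 38°, forward 2.7 m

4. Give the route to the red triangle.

turn left 84°, forward 2.4 m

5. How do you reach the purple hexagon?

turn right 43°, forward 3.7 m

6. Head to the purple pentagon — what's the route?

turn right 142°, forward 4.3 m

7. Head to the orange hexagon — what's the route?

turn right 78°, forward 6.7 m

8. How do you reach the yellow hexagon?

turn right 104°, forward 6.6 m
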